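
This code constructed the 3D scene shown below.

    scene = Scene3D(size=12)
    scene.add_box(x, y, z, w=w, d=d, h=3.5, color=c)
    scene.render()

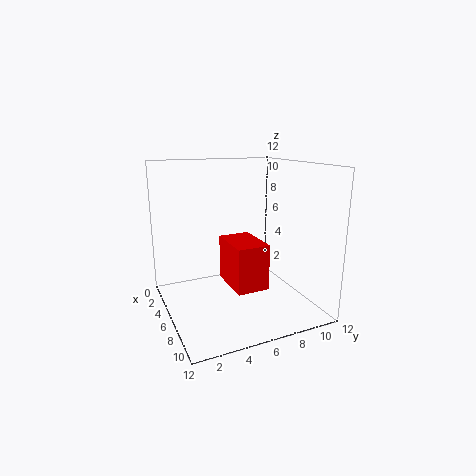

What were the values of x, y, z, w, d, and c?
x = 6.25; y = 4.25; z = 3; w = 3.75; d = 2.5; c = 'red'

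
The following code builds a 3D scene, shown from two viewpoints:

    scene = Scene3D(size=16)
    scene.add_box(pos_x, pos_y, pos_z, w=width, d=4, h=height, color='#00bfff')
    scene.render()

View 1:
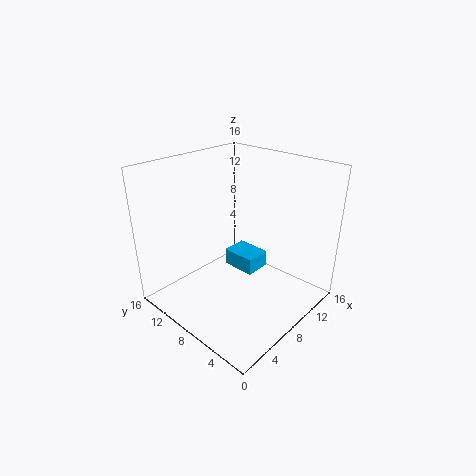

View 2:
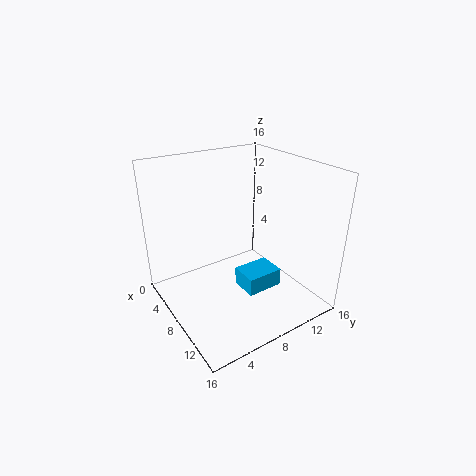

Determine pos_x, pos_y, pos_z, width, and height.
pos_x = 9
pos_y = 7
pos_z = 3
width = 3
height = 2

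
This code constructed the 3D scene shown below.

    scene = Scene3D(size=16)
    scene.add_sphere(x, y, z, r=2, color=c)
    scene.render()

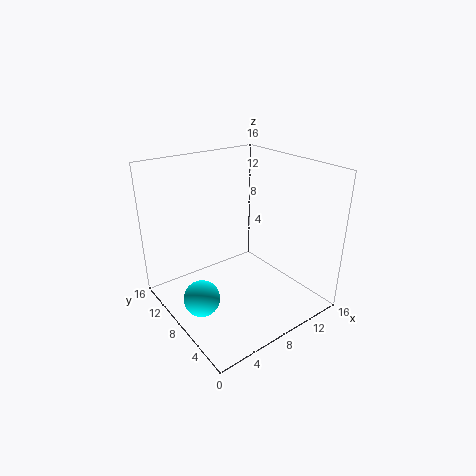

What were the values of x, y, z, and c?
x = 3
y = 8
z = 2
c = 'cyan'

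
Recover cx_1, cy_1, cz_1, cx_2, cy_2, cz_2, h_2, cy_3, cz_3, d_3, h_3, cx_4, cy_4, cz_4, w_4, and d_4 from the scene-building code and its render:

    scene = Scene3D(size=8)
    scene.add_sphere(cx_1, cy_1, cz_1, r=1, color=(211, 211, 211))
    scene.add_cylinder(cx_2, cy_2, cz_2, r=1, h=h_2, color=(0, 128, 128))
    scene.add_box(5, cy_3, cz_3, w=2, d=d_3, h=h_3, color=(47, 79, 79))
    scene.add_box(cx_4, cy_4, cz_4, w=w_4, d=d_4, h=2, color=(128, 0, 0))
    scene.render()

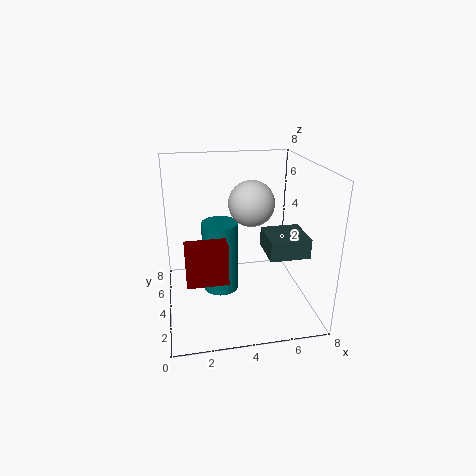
cx_1 = 4
cy_1 = 1
cz_1 = 7
cx_2 = 3
cy_2 = 4
cz_2 = 1
h_2 = 4
cy_3 = 1
cz_3 = 4
d_3 = 2
h_3 = 1
cx_4 = 1
cy_4 = 1
cz_4 = 3
w_4 = 2
d_4 = 1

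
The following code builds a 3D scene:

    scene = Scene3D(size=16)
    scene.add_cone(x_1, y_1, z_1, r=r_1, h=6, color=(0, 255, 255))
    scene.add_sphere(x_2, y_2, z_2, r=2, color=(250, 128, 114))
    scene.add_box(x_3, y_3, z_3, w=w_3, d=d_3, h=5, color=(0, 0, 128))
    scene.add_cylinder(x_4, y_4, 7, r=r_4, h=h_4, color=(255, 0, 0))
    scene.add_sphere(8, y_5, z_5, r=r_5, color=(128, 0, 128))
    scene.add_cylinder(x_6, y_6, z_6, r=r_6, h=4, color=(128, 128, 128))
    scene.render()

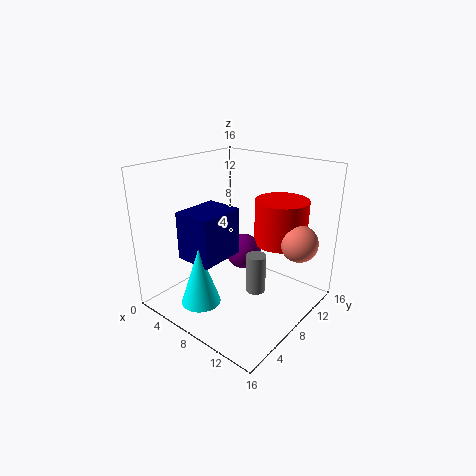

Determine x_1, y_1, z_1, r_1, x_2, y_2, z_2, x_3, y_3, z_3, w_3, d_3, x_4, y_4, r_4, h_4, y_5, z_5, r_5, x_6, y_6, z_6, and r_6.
x_1 = 8, y_1 = 2, z_1 = 3, r_1 = 2, x_2 = 14, y_2 = 11, z_2 = 8, x_3 = 5, y_3 = 2, z_3 = 7, w_3 = 4, d_3 = 5, x_4 = 11, y_4 = 12, r_4 = 3, h_4 = 5, y_5 = 9, z_5 = 6, r_5 = 2, x_6 = 12, y_6 = 6, z_6 = 4, r_6 = 1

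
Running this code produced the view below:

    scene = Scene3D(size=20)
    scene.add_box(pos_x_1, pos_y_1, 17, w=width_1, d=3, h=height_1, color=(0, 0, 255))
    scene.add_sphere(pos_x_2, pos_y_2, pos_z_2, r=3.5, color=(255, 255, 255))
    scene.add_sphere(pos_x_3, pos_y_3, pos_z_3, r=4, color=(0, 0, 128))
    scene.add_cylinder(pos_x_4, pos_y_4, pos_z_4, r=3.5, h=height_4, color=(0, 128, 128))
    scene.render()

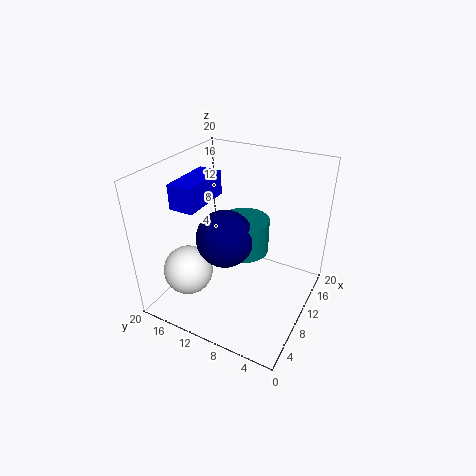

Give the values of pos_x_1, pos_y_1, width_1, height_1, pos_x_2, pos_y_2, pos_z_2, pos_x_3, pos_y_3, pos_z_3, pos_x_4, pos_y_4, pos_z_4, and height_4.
pos_x_1 = 2; pos_y_1 = 11.5; width_1 = 6.5; height_1 = 3; pos_x_2 = 6; pos_y_2 = 16; pos_z_2 = 5; pos_x_3 = 9; pos_y_3 = 11.5; pos_z_3 = 10; pos_x_4 = 12; pos_y_4 = 10; pos_z_4 = 7; height_4 = 5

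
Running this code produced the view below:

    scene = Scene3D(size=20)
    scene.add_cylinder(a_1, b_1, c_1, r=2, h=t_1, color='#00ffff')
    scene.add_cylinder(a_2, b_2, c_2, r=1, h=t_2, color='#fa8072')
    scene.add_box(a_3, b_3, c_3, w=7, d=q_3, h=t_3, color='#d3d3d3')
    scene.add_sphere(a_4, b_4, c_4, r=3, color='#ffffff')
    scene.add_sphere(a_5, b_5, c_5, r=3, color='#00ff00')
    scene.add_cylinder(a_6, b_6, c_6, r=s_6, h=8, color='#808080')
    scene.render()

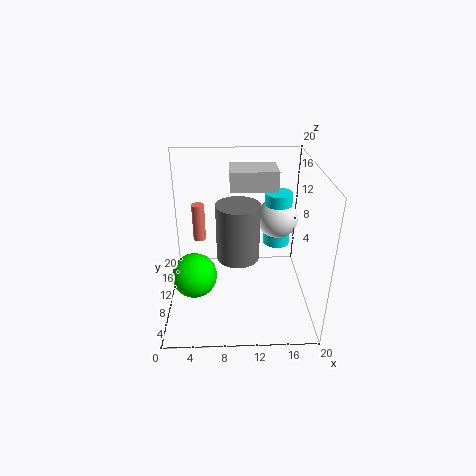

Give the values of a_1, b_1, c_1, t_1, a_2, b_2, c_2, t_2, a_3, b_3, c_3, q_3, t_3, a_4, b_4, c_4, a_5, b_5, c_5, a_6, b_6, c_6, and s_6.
a_1 = 16; b_1 = 14; c_1 = 7; t_1 = 8; a_2 = 4; b_2 = 17; c_2 = 6; t_2 = 6; a_3 = 9; b_3 = 14; c_3 = 15; q_3 = 5; t_3 = 3; a_4 = 16; b_4 = 14; c_4 = 11; a_5 = 4; b_5 = 7; c_5 = 6; a_6 = 10; b_6 = 10; c_6 = 7; s_6 = 3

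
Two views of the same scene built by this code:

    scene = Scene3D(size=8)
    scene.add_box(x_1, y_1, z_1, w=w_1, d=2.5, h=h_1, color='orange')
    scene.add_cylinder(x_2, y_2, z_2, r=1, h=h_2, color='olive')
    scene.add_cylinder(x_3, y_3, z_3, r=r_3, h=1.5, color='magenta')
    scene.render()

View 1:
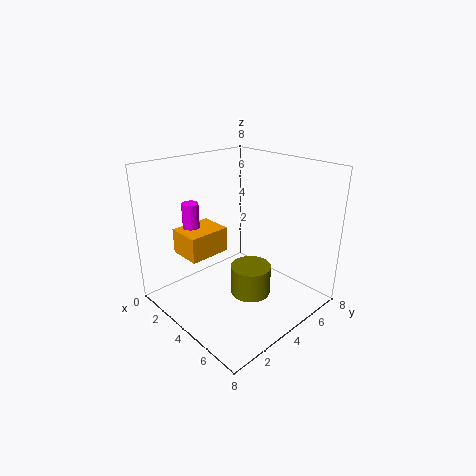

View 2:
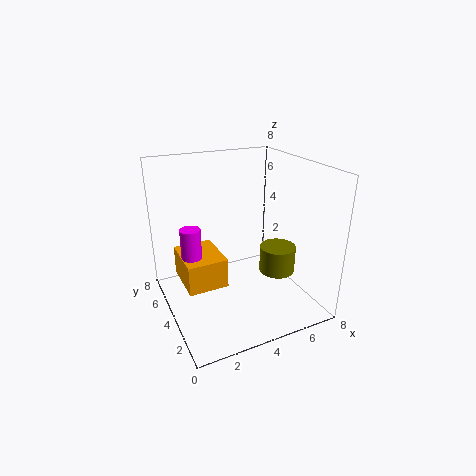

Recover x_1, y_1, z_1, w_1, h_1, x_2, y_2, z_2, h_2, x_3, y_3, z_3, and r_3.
x_1 = 0.5; y_1 = 2; z_1 = 2.5; w_1 = 2; h_1 = 1.5; x_2 = 6; y_2 = 3; z_2 = 2; h_2 = 1.5; x_3 = 1; y_3 = 3; z_3 = 4; r_3 = 0.5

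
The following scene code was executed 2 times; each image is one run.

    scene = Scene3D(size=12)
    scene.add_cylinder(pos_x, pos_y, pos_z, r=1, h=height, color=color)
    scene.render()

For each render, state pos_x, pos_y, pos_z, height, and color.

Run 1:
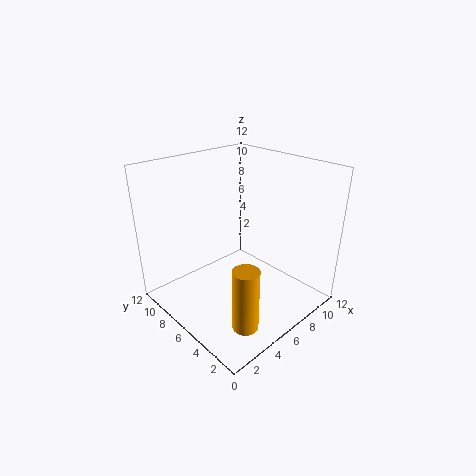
pos_x = 3; pos_y = 2; pos_z = 1; height = 5; color = 'orange'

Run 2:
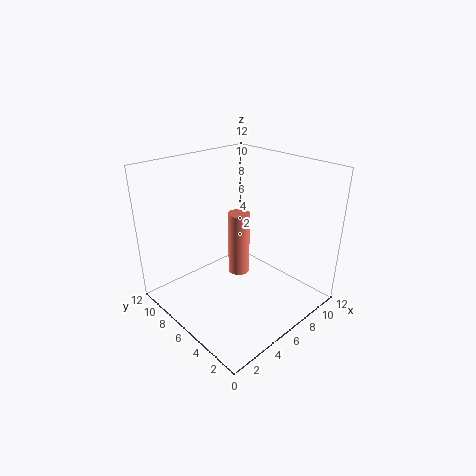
pos_x = 8; pos_y = 8; pos_z = 1; height = 6; color = 'salmon'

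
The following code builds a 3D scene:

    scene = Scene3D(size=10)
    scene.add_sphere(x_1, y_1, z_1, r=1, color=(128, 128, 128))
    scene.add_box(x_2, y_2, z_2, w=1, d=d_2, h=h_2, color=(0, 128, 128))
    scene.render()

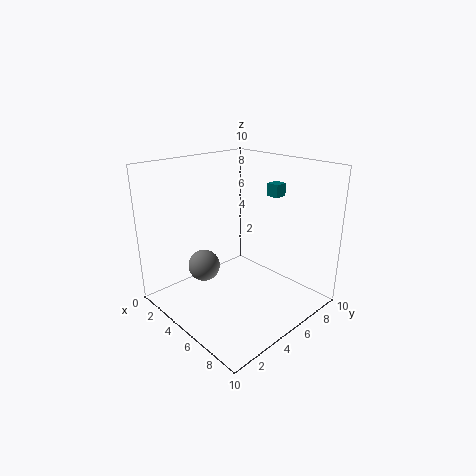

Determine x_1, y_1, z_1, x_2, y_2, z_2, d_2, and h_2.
x_1 = 5
y_1 = 2
z_1 = 4
x_2 = 4
y_2 = 9
z_2 = 7
d_2 = 1
h_2 = 1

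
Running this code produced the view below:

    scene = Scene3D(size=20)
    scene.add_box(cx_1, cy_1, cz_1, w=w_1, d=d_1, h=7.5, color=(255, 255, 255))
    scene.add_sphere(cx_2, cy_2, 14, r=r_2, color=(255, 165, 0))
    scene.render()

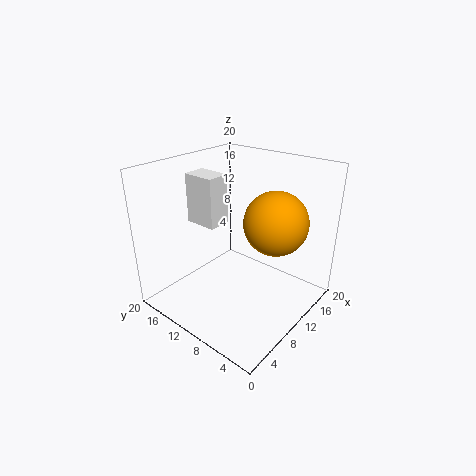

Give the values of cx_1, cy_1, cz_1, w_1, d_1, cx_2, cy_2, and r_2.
cx_1 = 9.5
cy_1 = 14.5
cz_1 = 10
w_1 = 3.5
d_1 = 5
cx_2 = 10
cy_2 = 4
r_2 = 4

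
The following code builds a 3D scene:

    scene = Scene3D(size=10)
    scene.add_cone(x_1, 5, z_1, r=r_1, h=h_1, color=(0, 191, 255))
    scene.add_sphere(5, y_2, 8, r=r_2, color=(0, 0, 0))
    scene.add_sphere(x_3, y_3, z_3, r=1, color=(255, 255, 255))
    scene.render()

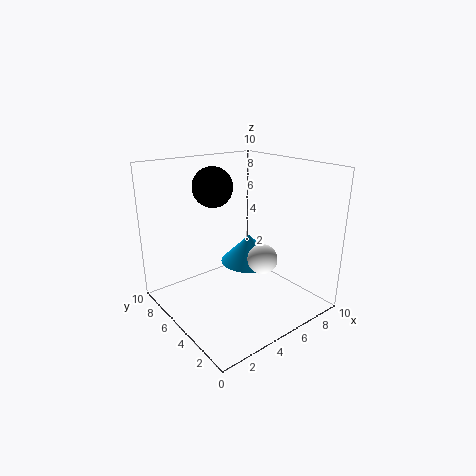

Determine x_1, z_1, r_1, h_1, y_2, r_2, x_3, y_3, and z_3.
x_1 = 6
z_1 = 3
r_1 = 2
h_1 = 2
y_2 = 8
r_2 = 1.5
x_3 = 5.5
y_3 = 3
z_3 = 4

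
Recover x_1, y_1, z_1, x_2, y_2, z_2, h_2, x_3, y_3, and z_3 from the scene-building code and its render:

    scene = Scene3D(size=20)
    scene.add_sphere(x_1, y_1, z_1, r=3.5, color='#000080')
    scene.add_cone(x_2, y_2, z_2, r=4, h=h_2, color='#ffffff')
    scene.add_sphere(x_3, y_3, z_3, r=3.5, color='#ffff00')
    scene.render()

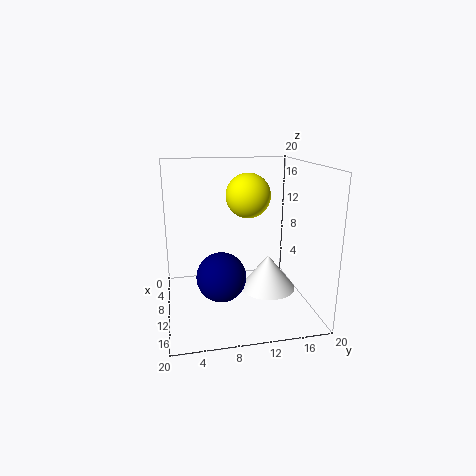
x_1 = 10.5, y_1 = 7.5, z_1 = 4.5, x_2 = 10, y_2 = 14.5, z_2 = 2, h_2 = 5, x_3 = 3.5, y_3 = 13, z_3 = 14.5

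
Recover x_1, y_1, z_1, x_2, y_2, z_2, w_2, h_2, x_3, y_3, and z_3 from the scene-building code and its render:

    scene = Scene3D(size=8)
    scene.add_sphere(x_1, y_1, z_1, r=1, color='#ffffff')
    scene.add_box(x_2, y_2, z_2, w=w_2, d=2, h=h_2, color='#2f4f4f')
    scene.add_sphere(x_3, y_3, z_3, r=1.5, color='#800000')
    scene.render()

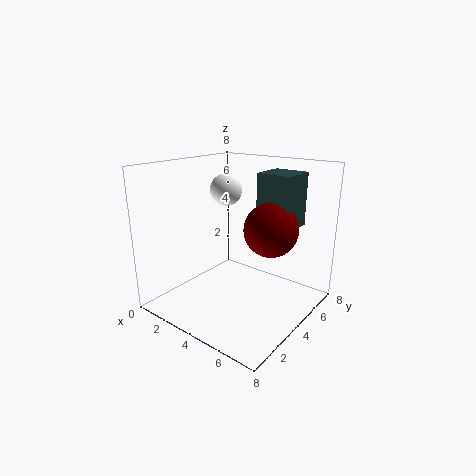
x_1 = 1.5, y_1 = 6, z_1 = 6, x_2 = 4.5, y_2 = 5, z_2 = 4.5, w_2 = 2, h_2 = 3, x_3 = 5.5, y_3 = 5, z_3 = 4.5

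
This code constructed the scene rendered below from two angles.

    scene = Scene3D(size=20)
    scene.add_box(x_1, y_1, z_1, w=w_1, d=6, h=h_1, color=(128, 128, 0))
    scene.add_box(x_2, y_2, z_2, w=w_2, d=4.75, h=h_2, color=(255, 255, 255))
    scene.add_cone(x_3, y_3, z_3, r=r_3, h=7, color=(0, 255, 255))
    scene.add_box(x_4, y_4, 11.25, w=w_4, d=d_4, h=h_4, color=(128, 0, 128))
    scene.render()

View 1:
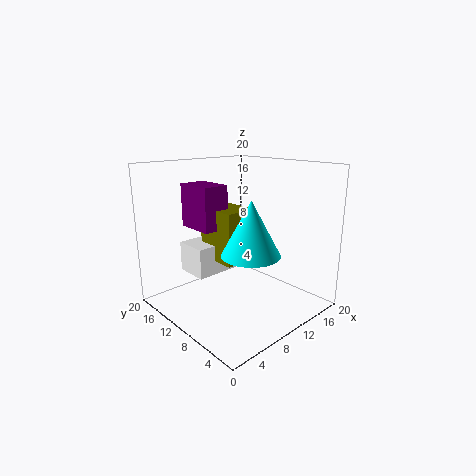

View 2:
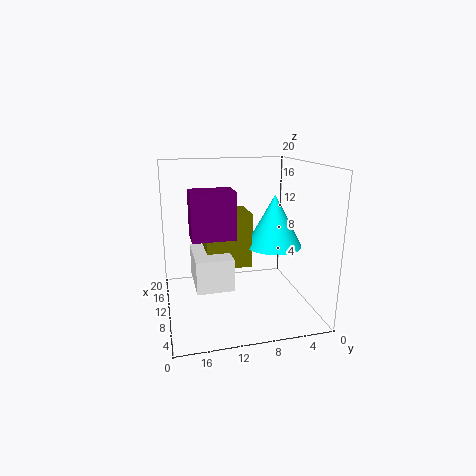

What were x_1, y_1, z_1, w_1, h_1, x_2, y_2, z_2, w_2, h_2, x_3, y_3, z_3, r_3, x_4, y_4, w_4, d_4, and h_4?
x_1 = 7.25
y_1 = 8.75
z_1 = 6.75
w_1 = 4.75
h_1 = 7.25
x_2 = 4.75
y_2 = 11.75
z_2 = 4.75
w_2 = 7
h_2 = 4.25
x_3 = 8
y_3 = 5.5
z_3 = 9.25
r_3 = 3.75
x_4 = 5.5
y_4 = 11.25
w_4 = 3.75
d_4 = 5.5
h_4 = 6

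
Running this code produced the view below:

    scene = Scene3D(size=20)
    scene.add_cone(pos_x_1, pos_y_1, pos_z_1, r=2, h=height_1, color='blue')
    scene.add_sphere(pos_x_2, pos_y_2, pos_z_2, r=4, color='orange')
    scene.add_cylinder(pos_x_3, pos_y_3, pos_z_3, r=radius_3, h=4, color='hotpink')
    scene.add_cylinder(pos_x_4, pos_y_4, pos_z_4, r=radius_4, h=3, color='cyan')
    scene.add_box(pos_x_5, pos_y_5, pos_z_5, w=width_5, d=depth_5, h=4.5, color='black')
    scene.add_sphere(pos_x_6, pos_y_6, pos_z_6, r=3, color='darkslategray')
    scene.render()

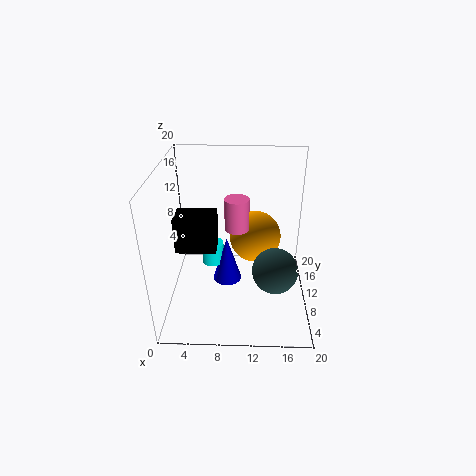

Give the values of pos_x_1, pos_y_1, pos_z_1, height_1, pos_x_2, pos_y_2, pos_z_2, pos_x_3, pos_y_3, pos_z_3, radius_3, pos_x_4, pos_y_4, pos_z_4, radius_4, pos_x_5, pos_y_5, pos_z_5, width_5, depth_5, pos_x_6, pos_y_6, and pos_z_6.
pos_x_1 = 8.5
pos_y_1 = 9
pos_z_1 = 4
height_1 = 6.5
pos_x_2 = 12.5
pos_y_2 = 15.5
pos_z_2 = 7
pos_x_3 = 10
pos_y_3 = 6.5
pos_z_3 = 13.5
radius_3 = 1.5
pos_x_4 = 6.5
pos_y_4 = 9.5
pos_z_4 = 6.5
radius_4 = 1.5
pos_x_5 = 2.5
pos_y_5 = 4.5
pos_z_5 = 11
width_5 = 5
depth_5 = 3.5
pos_x_6 = 15
pos_y_6 = 6
pos_z_6 = 7.5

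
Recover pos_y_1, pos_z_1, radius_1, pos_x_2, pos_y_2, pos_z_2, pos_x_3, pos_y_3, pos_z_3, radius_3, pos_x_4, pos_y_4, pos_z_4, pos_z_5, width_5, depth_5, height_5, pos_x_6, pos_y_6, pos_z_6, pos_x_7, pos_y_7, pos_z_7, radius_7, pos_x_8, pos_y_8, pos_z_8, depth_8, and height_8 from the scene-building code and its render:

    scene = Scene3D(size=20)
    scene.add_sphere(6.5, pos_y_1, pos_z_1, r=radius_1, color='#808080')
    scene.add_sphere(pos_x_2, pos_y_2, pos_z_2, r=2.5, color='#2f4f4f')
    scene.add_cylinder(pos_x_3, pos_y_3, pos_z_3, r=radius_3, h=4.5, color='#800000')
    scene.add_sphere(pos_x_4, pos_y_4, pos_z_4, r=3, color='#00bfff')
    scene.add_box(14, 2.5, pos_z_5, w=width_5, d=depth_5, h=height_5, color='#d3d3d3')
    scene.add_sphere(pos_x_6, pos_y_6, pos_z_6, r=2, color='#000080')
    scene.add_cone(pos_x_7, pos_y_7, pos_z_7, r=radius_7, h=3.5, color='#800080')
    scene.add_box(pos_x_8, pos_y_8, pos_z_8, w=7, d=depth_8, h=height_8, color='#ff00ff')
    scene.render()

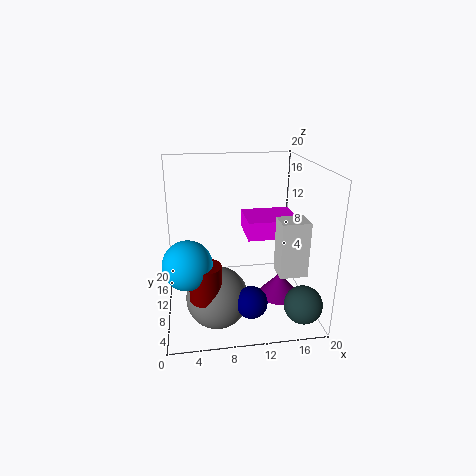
pos_y_1 = 5; pos_z_1 = 4; radius_1 = 4; pos_x_2 = 17.5; pos_y_2 = 3; pos_z_2 = 3; pos_x_3 = 5; pos_y_3 = 3.5; pos_z_3 = 5; radius_3 = 2; pos_x_4 = 3; pos_y_4 = 4; pos_z_4 = 9.5; pos_z_5 = 7.5; width_5 = 3.5; depth_5 = 3; height_5 = 7; pos_x_6 = 10.5; pos_y_6 = 2.5; pos_z_6 = 4.5; pos_x_7 = 16; pos_y_7 = 9; pos_z_7 = 1; radius_7 = 3; pos_x_8 = 11; pos_y_8 = 7.5; pos_z_8 = 10.5; depth_8 = 6; height_8 = 2.5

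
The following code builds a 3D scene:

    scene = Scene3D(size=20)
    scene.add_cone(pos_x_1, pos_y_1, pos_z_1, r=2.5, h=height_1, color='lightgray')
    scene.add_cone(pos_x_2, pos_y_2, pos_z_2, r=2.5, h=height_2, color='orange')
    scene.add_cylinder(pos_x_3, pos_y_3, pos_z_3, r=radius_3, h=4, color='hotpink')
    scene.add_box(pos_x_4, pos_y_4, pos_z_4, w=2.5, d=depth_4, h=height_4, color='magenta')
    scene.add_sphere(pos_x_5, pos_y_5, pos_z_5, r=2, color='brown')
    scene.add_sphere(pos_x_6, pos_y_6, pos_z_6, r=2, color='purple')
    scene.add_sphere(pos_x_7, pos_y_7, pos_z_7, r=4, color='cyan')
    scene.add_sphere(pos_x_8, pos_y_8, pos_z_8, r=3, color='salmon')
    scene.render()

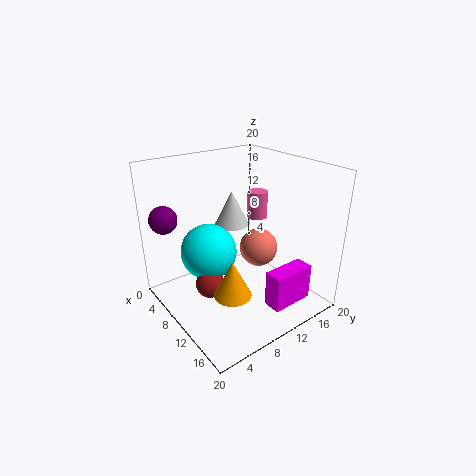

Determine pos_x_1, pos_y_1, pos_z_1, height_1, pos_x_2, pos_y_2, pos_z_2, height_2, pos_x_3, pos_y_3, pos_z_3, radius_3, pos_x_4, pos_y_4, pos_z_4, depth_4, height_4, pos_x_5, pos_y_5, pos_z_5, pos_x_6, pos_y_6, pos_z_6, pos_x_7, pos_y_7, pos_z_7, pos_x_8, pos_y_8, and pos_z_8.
pos_x_1 = 6.5
pos_y_1 = 11.5
pos_z_1 = 10.5
height_1 = 5
pos_x_2 = 13.5
pos_y_2 = 6.5
pos_z_2 = 4
height_2 = 5
pos_x_3 = 7.5
pos_y_3 = 15.5
pos_z_3 = 11
radius_3 = 1.5
pos_x_4 = 15.5
pos_y_4 = 10.5
pos_z_4 = 2
depth_4 = 6
height_4 = 5
pos_x_5 = 9.5
pos_y_5 = 5.5
pos_z_5 = 4
pos_x_6 = 2.5
pos_y_6 = 2.5
pos_z_6 = 12
pos_x_7 = 7
pos_y_7 = 7
pos_z_7 = 7.5
pos_x_8 = 7.5
pos_y_8 = 16
pos_z_8 = 5.5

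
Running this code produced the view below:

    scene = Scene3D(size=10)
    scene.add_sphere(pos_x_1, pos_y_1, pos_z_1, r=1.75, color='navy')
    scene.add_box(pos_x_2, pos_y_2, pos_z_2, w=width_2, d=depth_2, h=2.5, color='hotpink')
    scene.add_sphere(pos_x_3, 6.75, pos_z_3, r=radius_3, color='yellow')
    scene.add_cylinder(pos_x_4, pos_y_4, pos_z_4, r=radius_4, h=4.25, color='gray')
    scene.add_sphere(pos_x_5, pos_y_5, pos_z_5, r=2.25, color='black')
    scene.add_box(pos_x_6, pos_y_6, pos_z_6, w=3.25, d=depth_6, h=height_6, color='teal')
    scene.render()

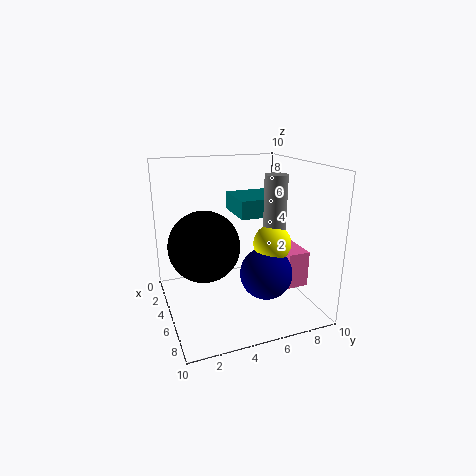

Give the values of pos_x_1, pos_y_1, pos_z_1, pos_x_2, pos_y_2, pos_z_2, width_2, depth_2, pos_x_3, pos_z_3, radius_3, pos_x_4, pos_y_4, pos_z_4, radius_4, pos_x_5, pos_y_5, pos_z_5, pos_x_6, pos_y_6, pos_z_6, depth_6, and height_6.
pos_x_1 = 7
pos_y_1 = 6.25
pos_z_1 = 3
pos_x_2 = 4.75
pos_y_2 = 7.75
pos_z_2 = 1.75
width_2 = 2.75
depth_2 = 1.5
pos_x_3 = 6.75
pos_z_3 = 5
radius_3 = 1.25
pos_x_4 = 6.5
pos_y_4 = 7
pos_z_4 = 5.25
radius_4 = 0.75
pos_x_5 = 6.25
pos_y_5 = 2.25
pos_z_5 = 5.25
pos_x_6 = 2.5
pos_y_6 = 5
pos_z_6 = 6.5
depth_6 = 3.25
height_6 = 1.25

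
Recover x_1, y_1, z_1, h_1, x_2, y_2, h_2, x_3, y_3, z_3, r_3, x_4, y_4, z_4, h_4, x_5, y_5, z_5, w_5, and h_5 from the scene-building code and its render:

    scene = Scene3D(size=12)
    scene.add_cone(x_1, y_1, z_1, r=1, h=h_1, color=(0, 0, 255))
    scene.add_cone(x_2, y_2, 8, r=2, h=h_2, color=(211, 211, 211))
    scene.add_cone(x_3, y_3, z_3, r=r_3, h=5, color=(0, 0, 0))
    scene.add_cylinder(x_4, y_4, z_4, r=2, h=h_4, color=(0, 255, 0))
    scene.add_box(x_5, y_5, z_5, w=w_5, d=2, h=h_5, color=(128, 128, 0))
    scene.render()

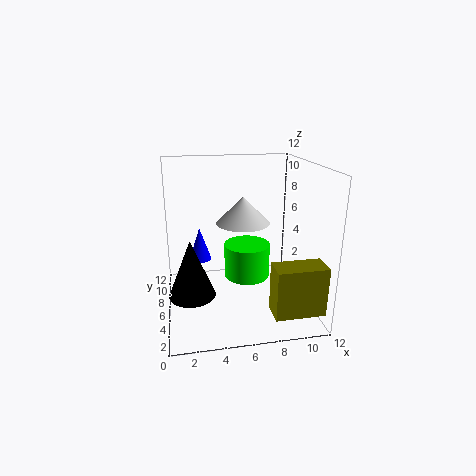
x_1 = 3
y_1 = 9
z_1 = 3
h_1 = 3
x_2 = 6
y_2 = 4
h_2 = 2
x_3 = 2
y_3 = 6
z_3 = 1
r_3 = 2
x_4 = 7
y_4 = 7
z_4 = 2
h_4 = 3
x_5 = 8
y_5 = 1
z_5 = 1
w_5 = 4
h_5 = 4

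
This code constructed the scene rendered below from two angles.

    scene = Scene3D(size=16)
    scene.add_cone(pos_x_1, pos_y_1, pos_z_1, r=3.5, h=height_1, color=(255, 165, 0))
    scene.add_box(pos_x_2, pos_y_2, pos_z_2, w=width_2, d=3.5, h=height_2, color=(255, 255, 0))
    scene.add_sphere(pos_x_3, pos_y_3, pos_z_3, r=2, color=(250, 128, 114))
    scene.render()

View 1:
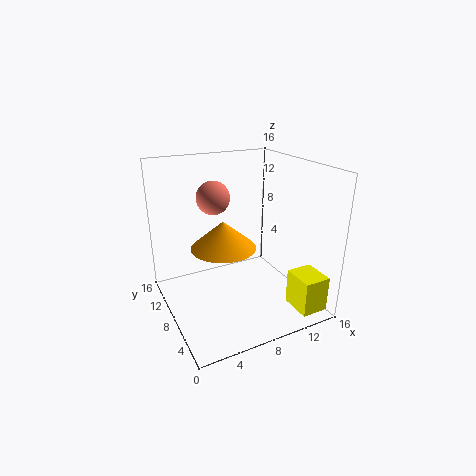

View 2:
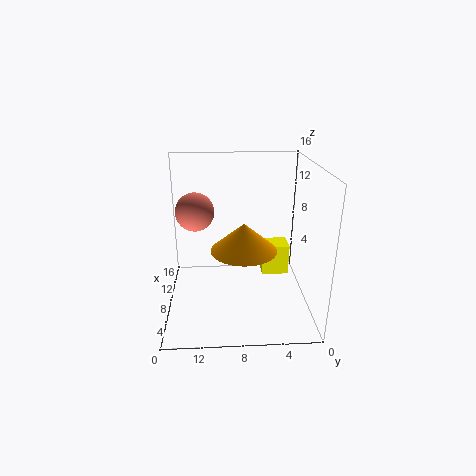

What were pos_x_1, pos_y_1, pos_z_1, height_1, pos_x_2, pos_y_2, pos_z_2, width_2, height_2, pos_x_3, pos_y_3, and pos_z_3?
pos_x_1 = 6; pos_y_1 = 7.5; pos_z_1 = 7.5; height_1 = 3; pos_x_2 = 12.5; pos_y_2 = 1; pos_z_2 = 0.5; width_2 = 3; height_2 = 4; pos_x_3 = 7; pos_y_3 = 12.5; pos_z_3 = 11.5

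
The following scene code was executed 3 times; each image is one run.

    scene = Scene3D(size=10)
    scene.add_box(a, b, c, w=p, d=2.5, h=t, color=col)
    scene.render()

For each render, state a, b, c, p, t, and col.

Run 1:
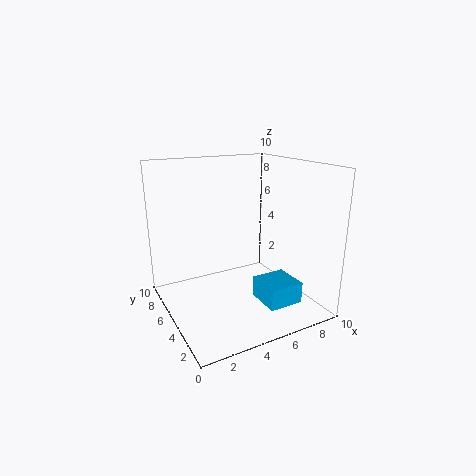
a = 6
b = 2
c = 0.5
p = 2.5
t = 1.5
col = 'deepskyblue'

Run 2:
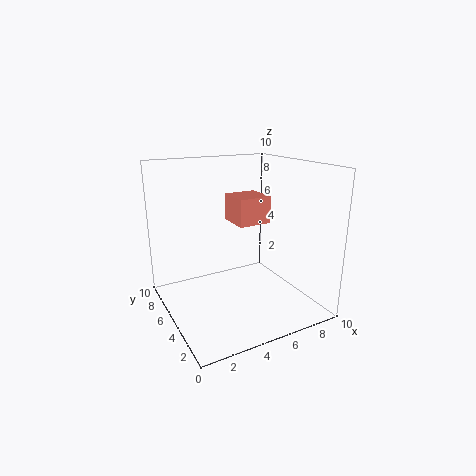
a = 5.5
b = 5.5
c = 5.5
p = 2.5
t = 2
col = 'salmon'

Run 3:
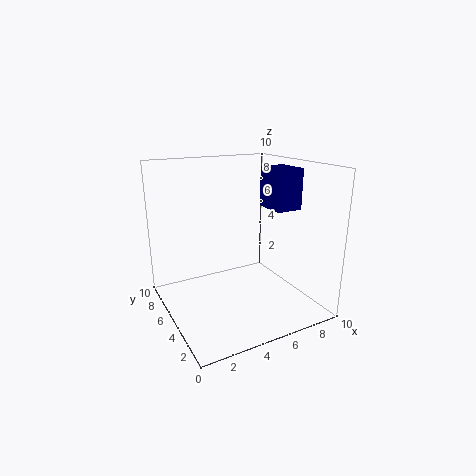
a = 8
b = 4.5
c = 6.5
p = 2
t = 3
col = 'navy'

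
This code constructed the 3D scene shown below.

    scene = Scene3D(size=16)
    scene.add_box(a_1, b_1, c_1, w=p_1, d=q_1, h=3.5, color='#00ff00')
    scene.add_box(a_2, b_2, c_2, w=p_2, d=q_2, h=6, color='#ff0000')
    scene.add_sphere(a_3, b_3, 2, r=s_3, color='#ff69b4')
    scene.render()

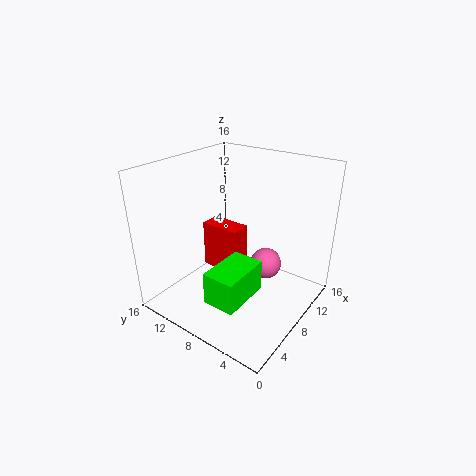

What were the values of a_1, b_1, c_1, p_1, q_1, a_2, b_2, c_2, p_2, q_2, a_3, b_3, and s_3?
a_1 = 2, b_1 = 4.5, c_1 = 3, p_1 = 5.5, q_1 = 3.5, a_2 = 9.5, b_2 = 9.5, c_2 = 1.5, p_2 = 2.5, q_2 = 5, a_3 = 13.5, b_3 = 7.5, s_3 = 2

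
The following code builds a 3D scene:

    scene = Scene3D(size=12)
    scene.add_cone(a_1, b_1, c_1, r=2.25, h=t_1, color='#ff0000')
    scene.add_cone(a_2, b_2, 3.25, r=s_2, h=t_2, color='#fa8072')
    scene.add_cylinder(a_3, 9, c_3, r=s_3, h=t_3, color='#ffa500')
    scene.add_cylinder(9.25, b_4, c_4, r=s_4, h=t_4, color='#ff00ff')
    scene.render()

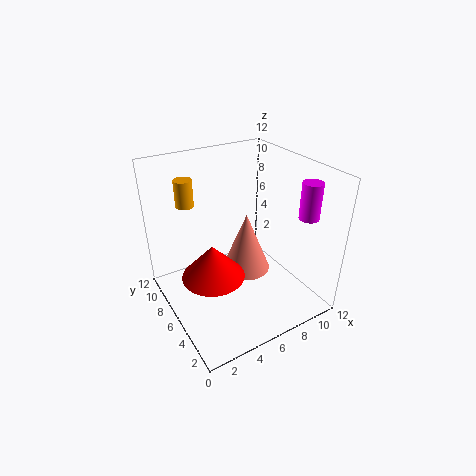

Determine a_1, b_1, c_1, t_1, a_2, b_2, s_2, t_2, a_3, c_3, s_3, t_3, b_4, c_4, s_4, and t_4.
a_1 = 2.25
b_1 = 3.25
c_1 = 5.5
t_1 = 2.5
a_2 = 6.5
b_2 = 5.5
s_2 = 2
t_2 = 5
a_3 = 2.75
c_3 = 8.5
s_3 = 0.75
t_3 = 2.25
b_4 = 1.5
c_4 = 9
s_4 = 0.75
t_4 = 2.75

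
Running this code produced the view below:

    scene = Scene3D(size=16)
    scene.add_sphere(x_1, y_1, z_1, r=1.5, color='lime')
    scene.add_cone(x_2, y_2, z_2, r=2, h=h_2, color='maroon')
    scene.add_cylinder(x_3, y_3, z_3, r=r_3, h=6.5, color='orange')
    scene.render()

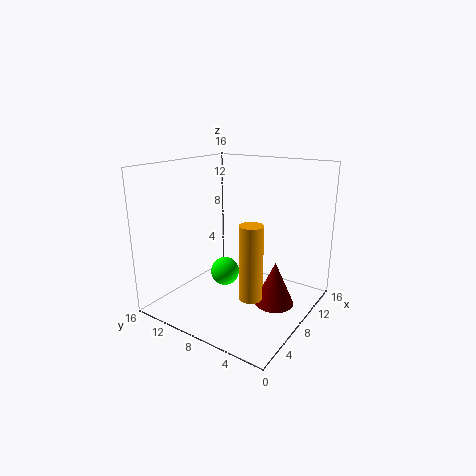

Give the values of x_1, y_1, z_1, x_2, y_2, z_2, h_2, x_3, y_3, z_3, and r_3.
x_1 = 5.5; y_1 = 8; z_1 = 5; x_2 = 6.5; y_2 = 2.5; z_2 = 2.5; h_2 = 4.5; x_3 = 1; y_3 = 2; z_3 = 6; r_3 = 1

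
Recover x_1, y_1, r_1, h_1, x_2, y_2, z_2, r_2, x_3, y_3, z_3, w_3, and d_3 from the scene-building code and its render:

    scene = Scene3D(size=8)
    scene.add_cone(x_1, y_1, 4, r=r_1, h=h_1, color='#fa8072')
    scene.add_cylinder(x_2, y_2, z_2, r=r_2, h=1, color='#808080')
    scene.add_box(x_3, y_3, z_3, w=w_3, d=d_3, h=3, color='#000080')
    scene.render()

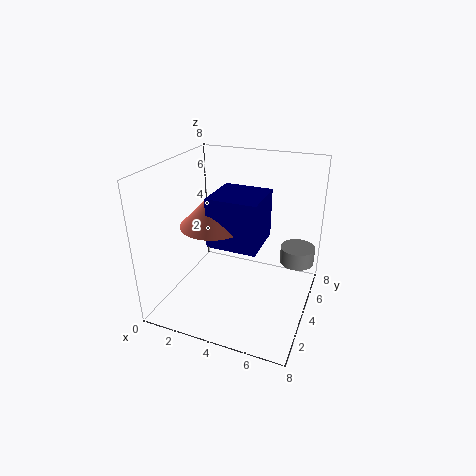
x_1 = 2
y_1 = 5
r_1 = 2
h_1 = 2
x_2 = 7
y_2 = 6
z_2 = 2
r_2 = 1
x_3 = 2
y_3 = 4
z_3 = 3
w_3 = 3
d_3 = 3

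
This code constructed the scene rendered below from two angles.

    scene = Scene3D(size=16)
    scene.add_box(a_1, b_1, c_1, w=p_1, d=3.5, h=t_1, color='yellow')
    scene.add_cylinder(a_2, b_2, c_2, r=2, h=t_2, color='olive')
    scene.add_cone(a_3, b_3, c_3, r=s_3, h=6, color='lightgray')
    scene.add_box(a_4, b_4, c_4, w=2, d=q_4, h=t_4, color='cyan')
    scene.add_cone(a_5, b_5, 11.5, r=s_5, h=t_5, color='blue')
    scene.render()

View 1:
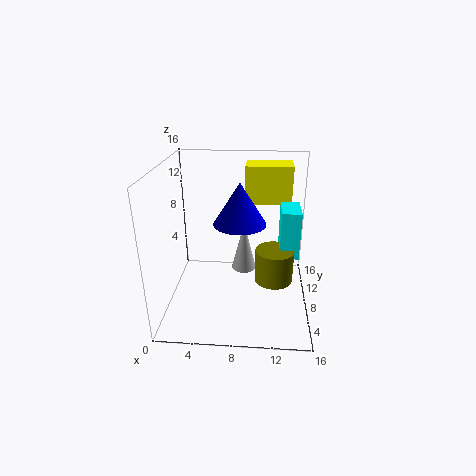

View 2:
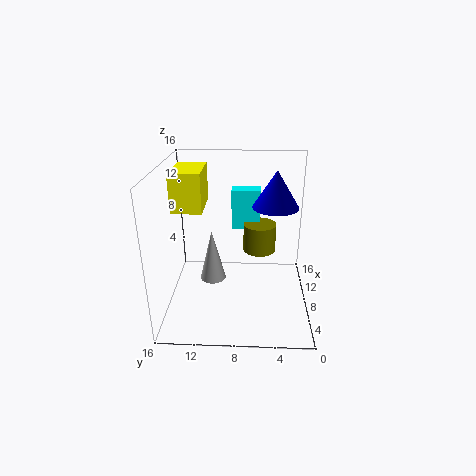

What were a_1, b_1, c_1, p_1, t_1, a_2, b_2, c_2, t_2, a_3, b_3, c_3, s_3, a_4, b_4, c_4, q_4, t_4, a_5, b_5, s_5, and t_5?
a_1 = 8.5, b_1 = 12, c_1 = 10.5, p_1 = 5.5, t_1 = 4.5, a_2 = 12, b_2 = 5.5, c_2 = 4.5, t_2 = 3.5, a_3 = 8.5, b_3 = 11, c_3 = 2.5, s_3 = 1.5, a_4 = 12.5, b_4 = 5.5, c_4 = 7, q_4 = 3.5, t_4 = 5, a_5 = 8.5, b_5 = 4, s_5 = 2.5, t_5 = 4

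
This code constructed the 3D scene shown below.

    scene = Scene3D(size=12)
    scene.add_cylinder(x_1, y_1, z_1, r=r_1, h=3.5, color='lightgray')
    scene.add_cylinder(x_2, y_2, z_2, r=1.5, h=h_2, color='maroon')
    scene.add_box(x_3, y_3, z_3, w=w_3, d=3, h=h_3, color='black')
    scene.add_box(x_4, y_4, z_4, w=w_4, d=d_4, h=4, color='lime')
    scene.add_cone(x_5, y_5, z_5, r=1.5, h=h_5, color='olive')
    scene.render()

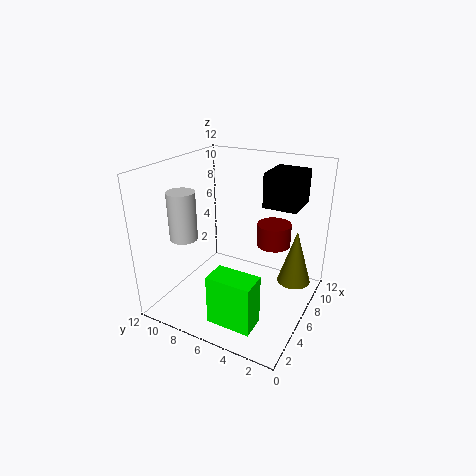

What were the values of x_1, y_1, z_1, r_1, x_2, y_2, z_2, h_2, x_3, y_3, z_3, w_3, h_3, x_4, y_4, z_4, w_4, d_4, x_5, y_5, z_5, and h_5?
x_1 = 1.5, y_1 = 8, z_1 = 7.5, r_1 = 1, x_2 = 9, y_2 = 4, z_2 = 4.5, h_2 = 2, x_3 = 8.5, y_3 = 2, z_3 = 8, w_3 = 3.5, h_3 = 3, x_4 = 1, y_4 = 2.5, z_4 = 1, w_4 = 2, d_4 = 3.5, x_5 = 9.5, y_5 = 2, z_5 = 1, h_5 = 5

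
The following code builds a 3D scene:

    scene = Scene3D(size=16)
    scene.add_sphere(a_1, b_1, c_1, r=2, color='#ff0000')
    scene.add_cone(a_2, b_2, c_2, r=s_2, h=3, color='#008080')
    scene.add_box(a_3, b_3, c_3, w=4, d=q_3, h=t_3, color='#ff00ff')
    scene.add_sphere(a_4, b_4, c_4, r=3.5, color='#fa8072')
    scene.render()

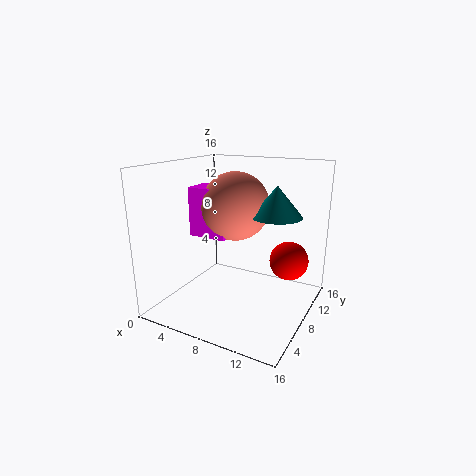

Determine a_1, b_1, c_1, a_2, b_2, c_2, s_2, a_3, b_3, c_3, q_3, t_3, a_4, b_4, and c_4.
a_1 = 14
b_1 = 8
c_1 = 6.5
a_2 = 13
b_2 = 6.5
c_2 = 11.5
s_2 = 2.5
a_3 = 4.5
b_3 = 4
c_3 = 9
q_3 = 3
t_3 = 5
a_4 = 8.5
b_4 = 6.5
c_4 = 12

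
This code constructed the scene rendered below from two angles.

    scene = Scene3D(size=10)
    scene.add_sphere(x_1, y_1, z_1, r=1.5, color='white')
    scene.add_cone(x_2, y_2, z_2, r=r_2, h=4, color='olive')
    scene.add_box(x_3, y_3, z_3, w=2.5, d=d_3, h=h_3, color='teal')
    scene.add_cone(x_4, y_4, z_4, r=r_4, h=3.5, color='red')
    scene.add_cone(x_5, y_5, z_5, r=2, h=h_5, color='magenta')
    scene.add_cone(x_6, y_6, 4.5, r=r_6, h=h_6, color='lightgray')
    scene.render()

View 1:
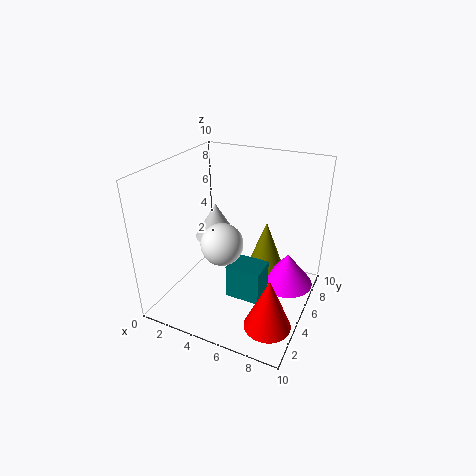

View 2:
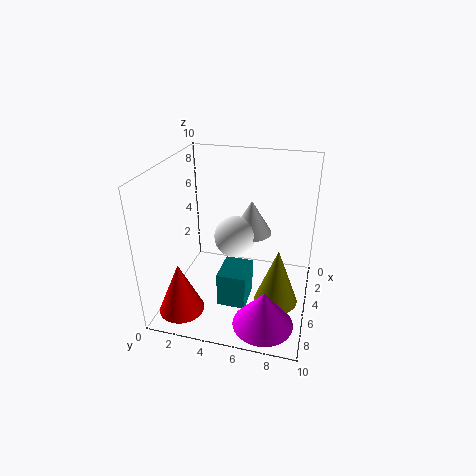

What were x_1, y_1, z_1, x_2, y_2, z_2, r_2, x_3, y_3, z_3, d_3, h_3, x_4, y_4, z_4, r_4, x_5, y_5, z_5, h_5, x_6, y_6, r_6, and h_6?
x_1 = 4; y_1 = 4.5; z_1 = 4.5; x_2 = 6; y_2 = 8; z_2 = 1; r_2 = 1.5; x_3 = 4.5; y_3 = 4; z_3 = 0.5; d_3 = 2; h_3 = 2.5; x_4 = 8.5; y_4 = 2; z_4 = 1; r_4 = 1.5; x_5 = 8; y_5 = 7.5; z_5 = 0.5; h_5 = 2.5; x_6 = 3; y_6 = 5.5; r_6 = 1.5; h_6 = 2.5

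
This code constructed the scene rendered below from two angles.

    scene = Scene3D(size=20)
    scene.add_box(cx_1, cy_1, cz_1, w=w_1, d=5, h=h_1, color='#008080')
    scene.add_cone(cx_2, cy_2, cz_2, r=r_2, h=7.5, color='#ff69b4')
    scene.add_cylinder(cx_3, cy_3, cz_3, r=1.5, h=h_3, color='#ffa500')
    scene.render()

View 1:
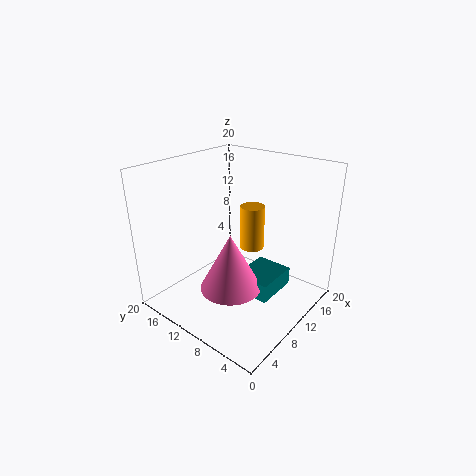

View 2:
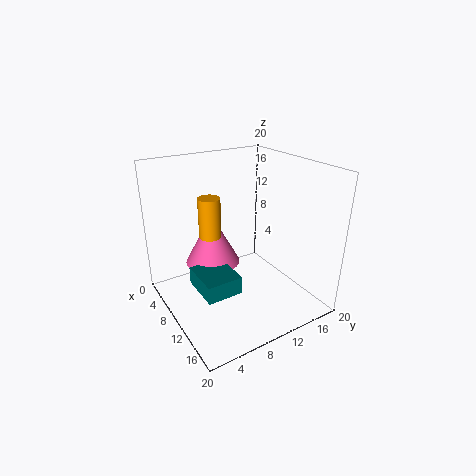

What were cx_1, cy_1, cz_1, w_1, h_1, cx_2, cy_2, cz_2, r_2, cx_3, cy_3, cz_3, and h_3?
cx_1 = 7.5; cy_1 = 3.5; cz_1 = 3.5; w_1 = 6; h_1 = 2.5; cx_2 = 6; cy_2 = 8; cz_2 = 5; r_2 = 4; cx_3 = 8.5; cy_3 = 6.5; cz_3 = 10.5; h_3 = 5.5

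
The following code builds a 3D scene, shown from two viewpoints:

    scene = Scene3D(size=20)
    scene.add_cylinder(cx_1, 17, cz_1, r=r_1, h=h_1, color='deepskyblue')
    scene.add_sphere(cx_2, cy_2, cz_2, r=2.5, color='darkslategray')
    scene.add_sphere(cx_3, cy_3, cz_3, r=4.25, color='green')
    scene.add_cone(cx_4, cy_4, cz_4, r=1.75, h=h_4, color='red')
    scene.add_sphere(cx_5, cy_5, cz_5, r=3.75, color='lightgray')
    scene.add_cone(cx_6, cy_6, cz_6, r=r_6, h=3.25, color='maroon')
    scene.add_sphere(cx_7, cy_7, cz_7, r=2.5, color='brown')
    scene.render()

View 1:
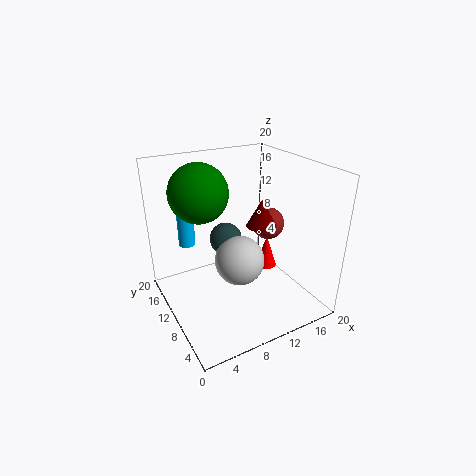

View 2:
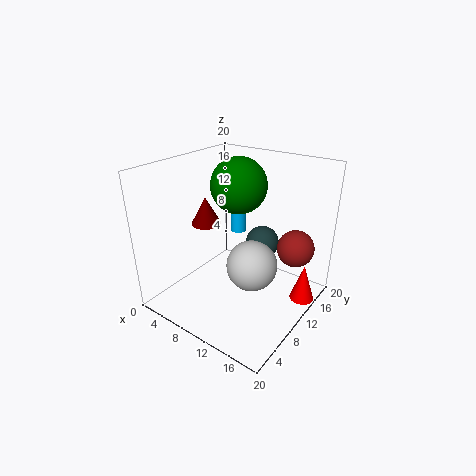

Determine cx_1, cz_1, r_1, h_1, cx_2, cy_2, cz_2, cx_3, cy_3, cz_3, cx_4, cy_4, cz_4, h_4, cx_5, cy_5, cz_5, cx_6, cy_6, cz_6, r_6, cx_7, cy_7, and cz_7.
cx_1 = 5
cz_1 = 7
r_1 = 1.25
h_1 = 5.25
cx_2 = 10.75
cy_2 = 15.25
cz_2 = 7.25
cx_3 = 6.5
cy_3 = 15
cz_3 = 15.5
cx_4 = 18.25
cy_4 = 14.75
cz_4 = 0.5
h_4 = 5.5
cx_5 = 11.25
cy_5 = 11.75
cz_5 = 5
cx_6 = 9.75
cy_6 = 4
cz_6 = 14.5
r_6 = 1.75
cx_7 = 17.25
cy_7 = 13.25
cz_7 = 9.25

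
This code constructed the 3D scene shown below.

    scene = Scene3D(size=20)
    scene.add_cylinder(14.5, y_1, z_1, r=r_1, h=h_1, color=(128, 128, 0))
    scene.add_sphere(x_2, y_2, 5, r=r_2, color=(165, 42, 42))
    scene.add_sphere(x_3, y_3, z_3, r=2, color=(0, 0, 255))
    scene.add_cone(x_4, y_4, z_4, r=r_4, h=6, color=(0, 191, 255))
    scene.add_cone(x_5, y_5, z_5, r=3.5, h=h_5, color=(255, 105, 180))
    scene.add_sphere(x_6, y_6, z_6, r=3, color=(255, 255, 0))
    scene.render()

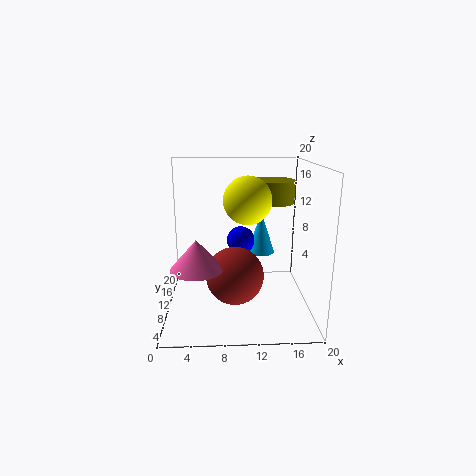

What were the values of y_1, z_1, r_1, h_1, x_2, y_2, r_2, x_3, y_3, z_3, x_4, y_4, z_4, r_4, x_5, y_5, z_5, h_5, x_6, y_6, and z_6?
y_1 = 10
z_1 = 15
r_1 = 3
h_1 = 3
x_2 = 9.5
y_2 = 8.5
r_2 = 4
x_3 = 10.5
y_3 = 12
z_3 = 9
x_4 = 13.5
y_4 = 12.5
z_4 = 7
r_4 = 2
x_5 = 4.5
y_5 = 6.5
z_5 = 7
h_5 = 4
x_6 = 11
y_6 = 6.5
z_6 = 16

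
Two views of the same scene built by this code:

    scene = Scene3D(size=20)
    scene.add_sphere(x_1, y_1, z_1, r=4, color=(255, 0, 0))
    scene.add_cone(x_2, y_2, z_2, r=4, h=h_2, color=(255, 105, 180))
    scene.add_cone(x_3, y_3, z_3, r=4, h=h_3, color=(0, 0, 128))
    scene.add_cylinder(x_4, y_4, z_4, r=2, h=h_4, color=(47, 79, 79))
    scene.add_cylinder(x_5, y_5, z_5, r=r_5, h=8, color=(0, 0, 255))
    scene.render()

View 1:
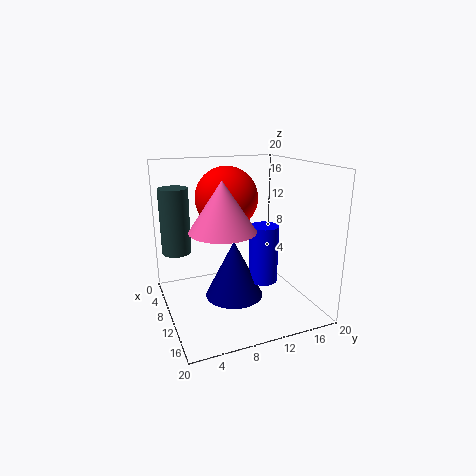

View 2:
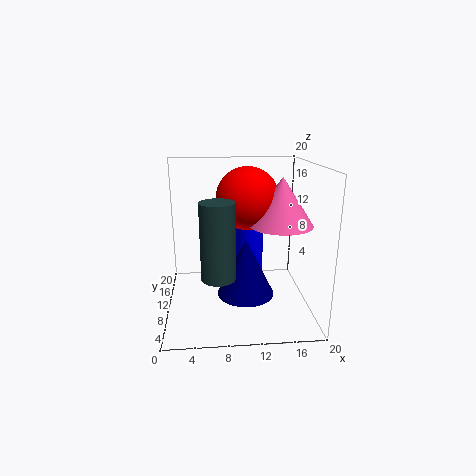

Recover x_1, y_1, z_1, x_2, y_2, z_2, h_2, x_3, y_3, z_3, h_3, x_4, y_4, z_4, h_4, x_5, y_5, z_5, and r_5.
x_1 = 11, y_1 = 8, z_1 = 16, x_2 = 15, y_2 = 6, z_2 = 13, h_2 = 6, x_3 = 11, y_3 = 9, z_3 = 2, h_3 = 8, x_4 = 7, y_4 = 2, z_4 = 8, h_4 = 9, x_5 = 12, y_5 = 13, z_5 = 4, r_5 = 2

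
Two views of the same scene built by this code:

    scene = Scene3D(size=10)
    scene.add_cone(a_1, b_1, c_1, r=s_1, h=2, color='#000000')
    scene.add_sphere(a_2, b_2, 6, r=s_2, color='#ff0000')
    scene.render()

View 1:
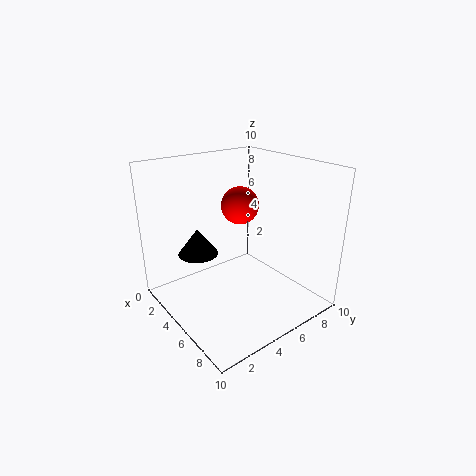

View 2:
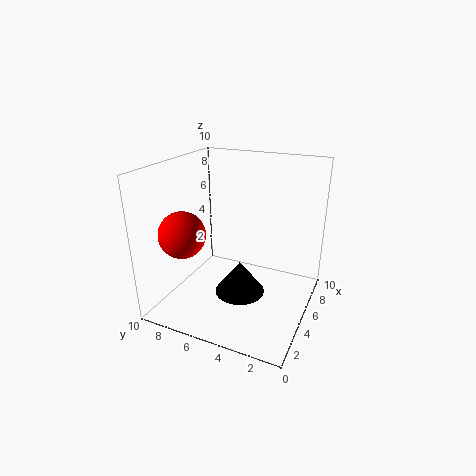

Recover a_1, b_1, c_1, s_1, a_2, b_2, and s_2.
a_1 = 2; b_1 = 3.5; c_1 = 3; s_1 = 1.5; a_2 = 2; b_2 = 7.5; s_2 = 1.5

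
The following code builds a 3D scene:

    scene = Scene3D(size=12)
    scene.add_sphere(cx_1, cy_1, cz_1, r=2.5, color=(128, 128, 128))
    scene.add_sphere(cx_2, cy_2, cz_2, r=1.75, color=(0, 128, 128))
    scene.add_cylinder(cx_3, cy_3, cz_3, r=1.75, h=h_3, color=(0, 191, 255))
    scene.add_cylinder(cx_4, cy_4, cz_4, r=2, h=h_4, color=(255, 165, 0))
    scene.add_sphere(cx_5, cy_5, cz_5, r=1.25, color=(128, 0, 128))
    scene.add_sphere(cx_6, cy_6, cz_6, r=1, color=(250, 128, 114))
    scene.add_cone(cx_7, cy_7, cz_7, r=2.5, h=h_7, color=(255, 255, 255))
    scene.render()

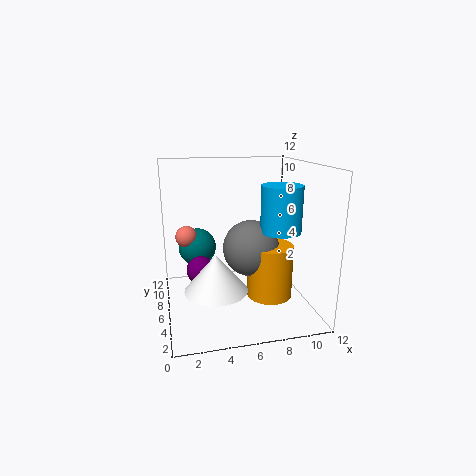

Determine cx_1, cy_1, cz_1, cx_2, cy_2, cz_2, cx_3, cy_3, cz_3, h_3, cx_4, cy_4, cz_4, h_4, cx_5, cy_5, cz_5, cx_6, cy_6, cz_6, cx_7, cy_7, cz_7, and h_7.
cx_1 = 7.5; cy_1 = 7.25; cz_1 = 4.5; cx_2 = 3; cy_2 = 10; cz_2 = 4; cx_3 = 9.75; cy_3 = 6; cz_3 = 6.25; h_3 = 4; cx_4 = 9; cy_4 = 6.25; cz_4 = 0.25; h_4 = 4.75; cx_5 = 3; cy_5 = 8; cz_5 = 2.5; cx_6 = 2; cy_6 = 9.5; cz_6 = 5.25; cx_7 = 3.75; cy_7 = 4; cz_7 = 2.5; h_7 = 3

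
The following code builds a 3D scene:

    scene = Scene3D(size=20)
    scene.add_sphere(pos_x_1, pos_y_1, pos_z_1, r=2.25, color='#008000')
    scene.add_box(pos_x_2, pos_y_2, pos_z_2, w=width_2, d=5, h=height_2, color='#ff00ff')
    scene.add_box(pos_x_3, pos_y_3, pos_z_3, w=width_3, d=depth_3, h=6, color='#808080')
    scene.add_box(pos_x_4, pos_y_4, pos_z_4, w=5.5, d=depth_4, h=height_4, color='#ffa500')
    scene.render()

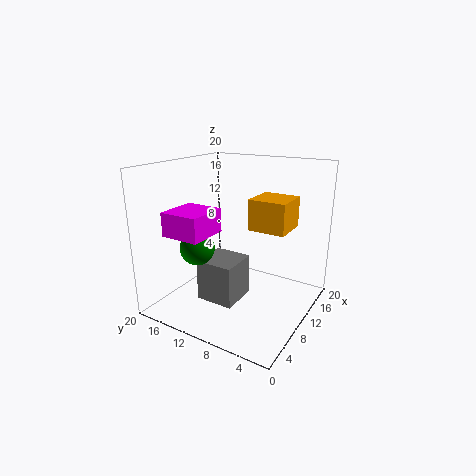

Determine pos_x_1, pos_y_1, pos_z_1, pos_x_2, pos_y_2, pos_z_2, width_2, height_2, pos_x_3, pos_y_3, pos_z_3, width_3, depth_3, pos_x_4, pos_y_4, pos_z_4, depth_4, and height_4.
pos_x_1 = 4.75
pos_y_1 = 13
pos_z_1 = 9.75
pos_x_2 = 0.75
pos_y_2 = 10
pos_z_2 = 12.25
width_2 = 5.25
height_2 = 3
pos_x_3 = 6.5
pos_y_3 = 9.25
pos_z_3 = 0.75
width_3 = 5.5
depth_3 = 5.5
pos_x_4 = 12.25
pos_y_4 = 4.25
pos_z_4 = 10.5
depth_4 = 5.5
height_4 = 4.5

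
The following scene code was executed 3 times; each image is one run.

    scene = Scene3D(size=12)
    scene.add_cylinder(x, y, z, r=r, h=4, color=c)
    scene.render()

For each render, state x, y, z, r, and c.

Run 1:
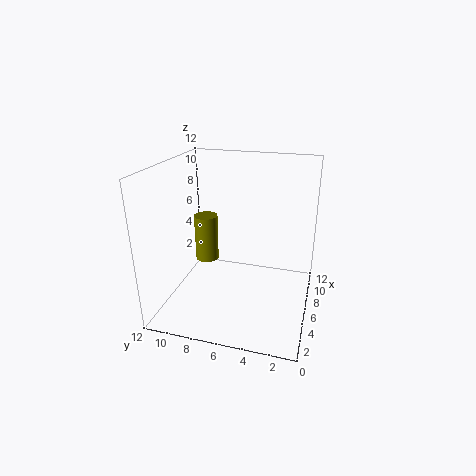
x = 6.5
y = 9
z = 3.5
r = 1
c = 'olive'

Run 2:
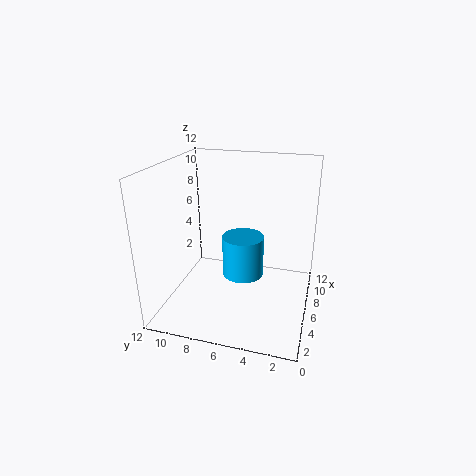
x = 9.5
y = 6.5
z = 0.5
r = 2
c = 'deepskyblue'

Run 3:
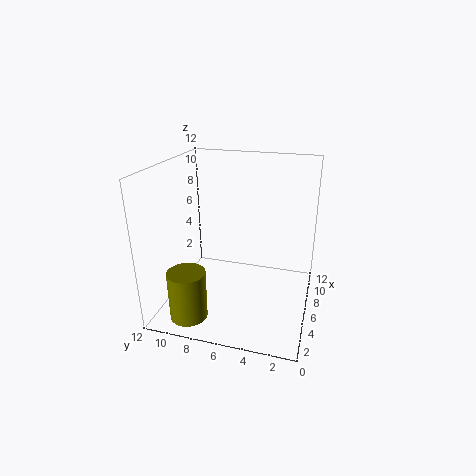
x = 2
y = 9
z = 0.5
r = 1.5
c = 'olive'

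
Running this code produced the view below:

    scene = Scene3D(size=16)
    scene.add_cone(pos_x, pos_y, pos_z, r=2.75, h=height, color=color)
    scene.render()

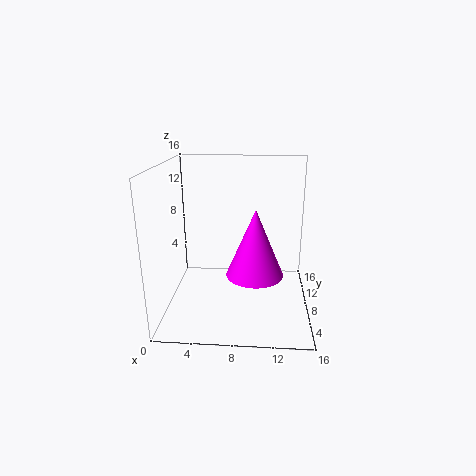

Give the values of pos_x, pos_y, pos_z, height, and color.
pos_x = 10
pos_y = 3
pos_z = 6.25
height = 6.5
color = 'magenta'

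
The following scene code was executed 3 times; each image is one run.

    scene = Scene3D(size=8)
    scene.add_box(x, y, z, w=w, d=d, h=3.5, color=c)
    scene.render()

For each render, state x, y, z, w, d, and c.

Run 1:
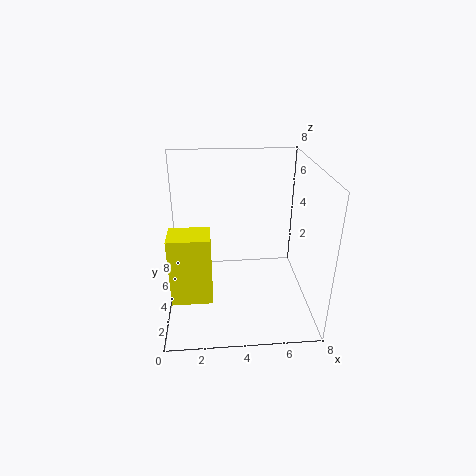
x = 0.5, y = 1, z = 2, w = 2, d = 1.5, c = 'yellow'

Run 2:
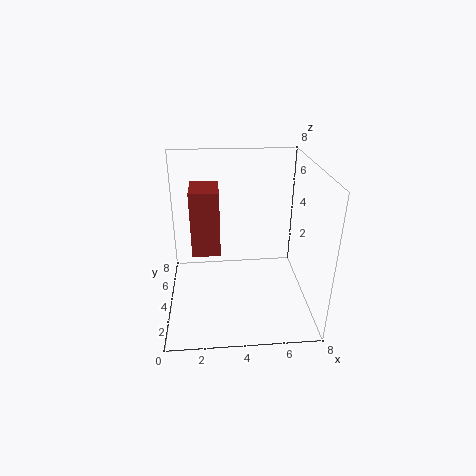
x = 1.5, y = 3, z = 3.5, w = 1.5, d = 2, c = 'brown'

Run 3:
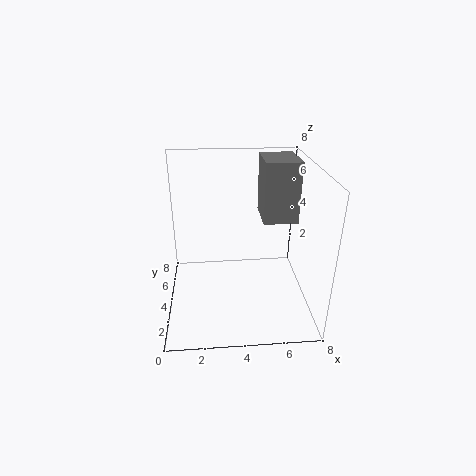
x = 5.5, y = 4.5, z = 4.5, w = 2, d = 2.5, c = 'gray'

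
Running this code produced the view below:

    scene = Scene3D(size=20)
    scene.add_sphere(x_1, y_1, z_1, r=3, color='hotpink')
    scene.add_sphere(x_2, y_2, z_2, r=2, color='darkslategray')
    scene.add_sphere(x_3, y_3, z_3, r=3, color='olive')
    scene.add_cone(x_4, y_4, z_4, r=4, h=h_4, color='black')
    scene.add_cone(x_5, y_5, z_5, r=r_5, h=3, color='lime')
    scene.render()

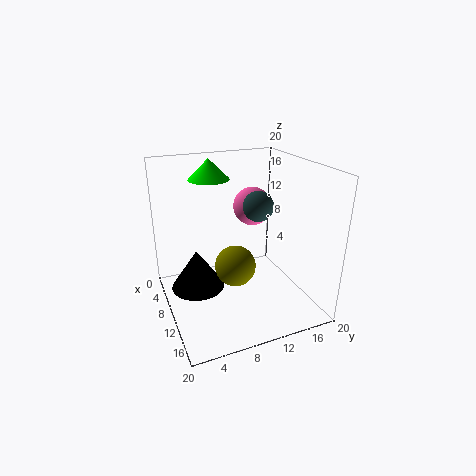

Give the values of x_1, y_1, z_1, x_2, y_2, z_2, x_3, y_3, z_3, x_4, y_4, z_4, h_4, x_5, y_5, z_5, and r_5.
x_1 = 4, y_1 = 15, z_1 = 12, x_2 = 12, y_2 = 12, z_2 = 15, x_3 = 9, y_3 = 10, z_3 = 5, x_4 = 6, y_4 = 5, z_4 = 1, h_4 = 6, x_5 = 4, y_5 = 8, z_5 = 17, r_5 = 3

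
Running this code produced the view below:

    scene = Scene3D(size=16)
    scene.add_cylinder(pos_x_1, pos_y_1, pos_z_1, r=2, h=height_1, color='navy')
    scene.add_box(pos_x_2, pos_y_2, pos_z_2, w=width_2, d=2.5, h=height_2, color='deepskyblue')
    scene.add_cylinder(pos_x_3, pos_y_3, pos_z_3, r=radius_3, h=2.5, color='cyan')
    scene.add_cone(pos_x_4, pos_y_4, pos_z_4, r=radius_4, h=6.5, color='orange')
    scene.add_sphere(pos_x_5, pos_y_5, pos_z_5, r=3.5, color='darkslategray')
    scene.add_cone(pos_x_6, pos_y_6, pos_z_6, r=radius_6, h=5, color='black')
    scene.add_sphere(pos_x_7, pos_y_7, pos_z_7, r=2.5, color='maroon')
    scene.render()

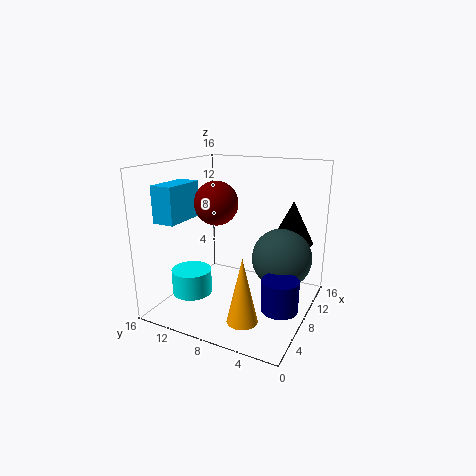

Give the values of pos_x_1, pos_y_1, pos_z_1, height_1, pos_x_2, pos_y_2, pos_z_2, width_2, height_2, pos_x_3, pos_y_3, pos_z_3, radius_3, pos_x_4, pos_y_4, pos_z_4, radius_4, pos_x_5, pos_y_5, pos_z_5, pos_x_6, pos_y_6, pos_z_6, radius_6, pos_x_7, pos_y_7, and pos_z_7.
pos_x_1 = 7, pos_y_1 = 2.5, pos_z_1 = 1, height_1 = 3.5, pos_x_2 = 3, pos_y_2 = 13, pos_z_2 = 10, width_2 = 5, height_2 = 4, pos_x_3 = 2.5, pos_y_3 = 10.5, pos_z_3 = 3.5, radius_3 = 2, pos_x_4 = 2, pos_y_4 = 4.5, pos_z_4 = 2, radius_4 = 1.5, pos_x_5 = 11.5, pos_y_5 = 4, pos_z_5 = 5, pos_x_6 = 13.5, pos_y_6 = 3.5, pos_z_6 = 6.5, radius_6 = 2.5, pos_x_7 = 8.5, pos_y_7 = 11, pos_z_7 = 11.5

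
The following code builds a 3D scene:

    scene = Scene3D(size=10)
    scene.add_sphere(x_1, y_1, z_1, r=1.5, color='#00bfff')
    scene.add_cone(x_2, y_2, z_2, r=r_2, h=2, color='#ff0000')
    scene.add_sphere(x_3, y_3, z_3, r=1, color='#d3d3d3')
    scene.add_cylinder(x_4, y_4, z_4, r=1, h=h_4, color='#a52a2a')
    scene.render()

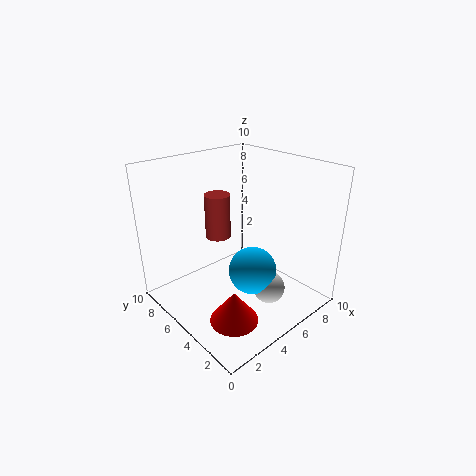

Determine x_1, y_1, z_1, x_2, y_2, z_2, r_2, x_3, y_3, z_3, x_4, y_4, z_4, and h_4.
x_1 = 4; y_1 = 2.5; z_1 = 4; x_2 = 2; y_2 = 2; z_2 = 1.5; r_2 = 1.5; x_3 = 4.5; y_3 = 1.5; z_3 = 3; x_4 = 6; y_4 = 8.5; z_4 = 3.5; h_4 = 3.5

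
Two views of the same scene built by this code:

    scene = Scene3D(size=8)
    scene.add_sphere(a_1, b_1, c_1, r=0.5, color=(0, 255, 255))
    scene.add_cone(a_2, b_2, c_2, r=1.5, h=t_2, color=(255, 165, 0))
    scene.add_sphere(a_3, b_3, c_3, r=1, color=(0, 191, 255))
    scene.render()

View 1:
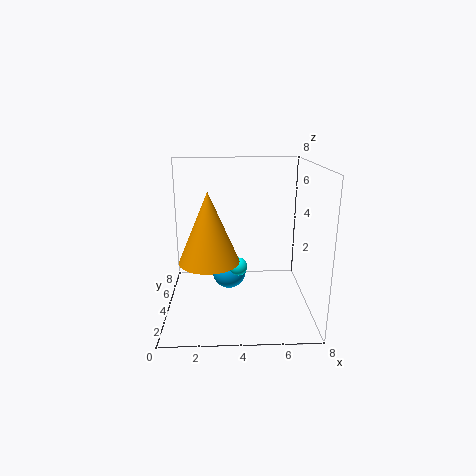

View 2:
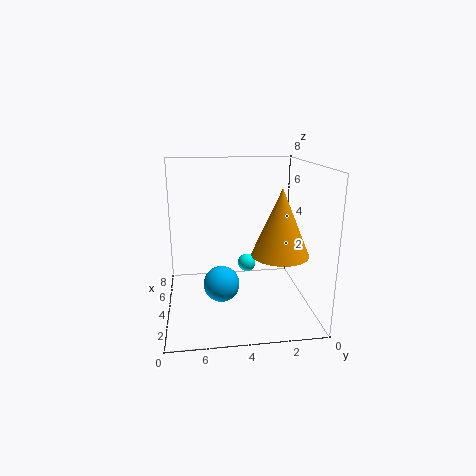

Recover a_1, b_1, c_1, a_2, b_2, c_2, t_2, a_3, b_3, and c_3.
a_1 = 4, b_1 = 3.5, c_1 = 2.5, a_2 = 2.5, b_2 = 2, c_2 = 3.5, t_2 = 3.5, a_3 = 3.5, b_3 = 5, c_3 = 1.5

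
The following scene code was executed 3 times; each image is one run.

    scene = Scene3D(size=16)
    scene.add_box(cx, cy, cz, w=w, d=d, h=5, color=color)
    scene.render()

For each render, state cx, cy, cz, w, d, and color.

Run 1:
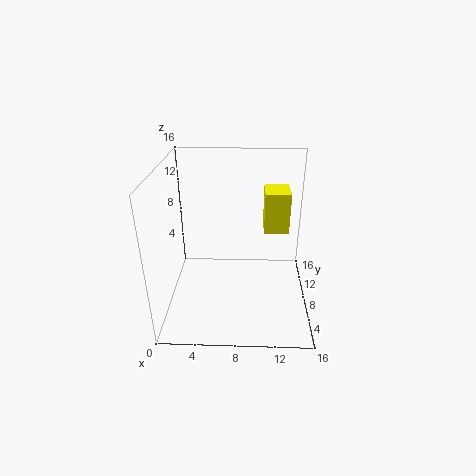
cx = 11, cy = 11, cz = 7, w = 3, d = 3.5, color = 'yellow'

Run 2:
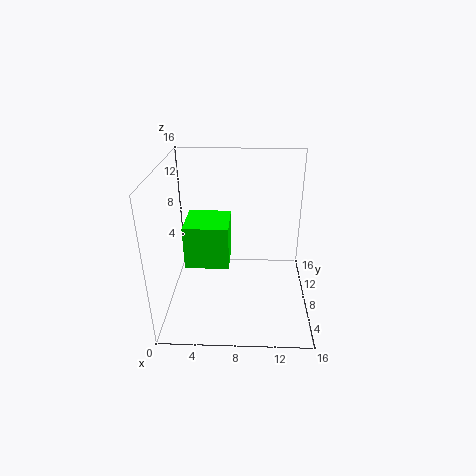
cx = 2, cy = 7, cz = 4.5, w = 5, d = 5, color = 'lime'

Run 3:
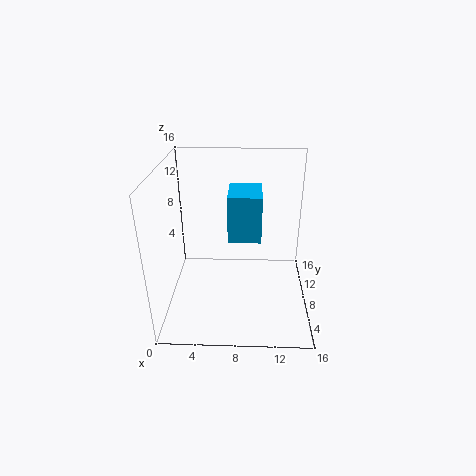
cx = 7, cy = 6, cz = 8.5, w = 3.5, d = 4.5, color = 'deepskyblue'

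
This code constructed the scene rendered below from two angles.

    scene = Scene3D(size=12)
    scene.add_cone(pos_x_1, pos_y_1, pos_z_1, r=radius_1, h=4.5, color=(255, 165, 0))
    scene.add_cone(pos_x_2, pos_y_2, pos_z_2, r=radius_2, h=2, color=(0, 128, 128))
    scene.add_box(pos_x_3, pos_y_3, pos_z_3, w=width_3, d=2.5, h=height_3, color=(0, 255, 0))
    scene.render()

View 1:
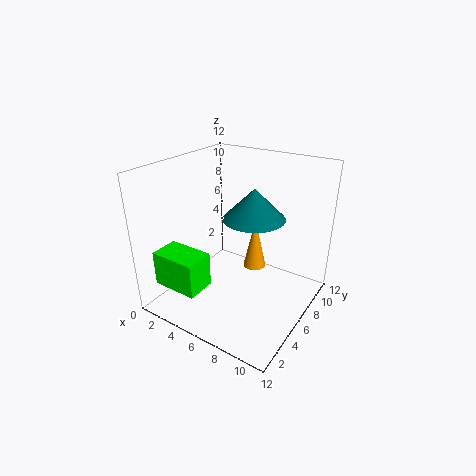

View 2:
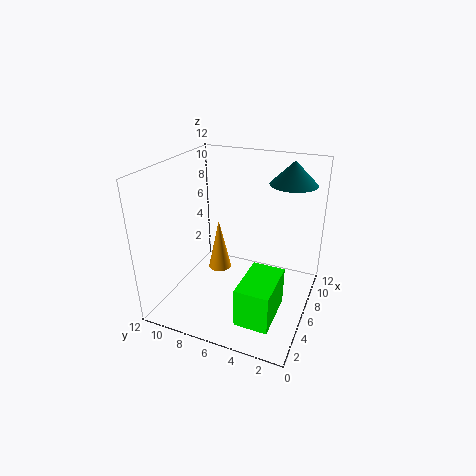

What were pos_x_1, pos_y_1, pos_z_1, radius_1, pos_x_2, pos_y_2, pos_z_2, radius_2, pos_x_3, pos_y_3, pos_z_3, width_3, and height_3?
pos_x_1 = 6.5, pos_y_1 = 8, pos_z_1 = 2.5, radius_1 = 1, pos_x_2 = 9.5, pos_y_2 = 2.5, pos_z_2 = 10, radius_2 = 2, pos_x_3 = 0.5, pos_y_3 = 1.5, pos_z_3 = 2, width_3 = 4, height_3 = 3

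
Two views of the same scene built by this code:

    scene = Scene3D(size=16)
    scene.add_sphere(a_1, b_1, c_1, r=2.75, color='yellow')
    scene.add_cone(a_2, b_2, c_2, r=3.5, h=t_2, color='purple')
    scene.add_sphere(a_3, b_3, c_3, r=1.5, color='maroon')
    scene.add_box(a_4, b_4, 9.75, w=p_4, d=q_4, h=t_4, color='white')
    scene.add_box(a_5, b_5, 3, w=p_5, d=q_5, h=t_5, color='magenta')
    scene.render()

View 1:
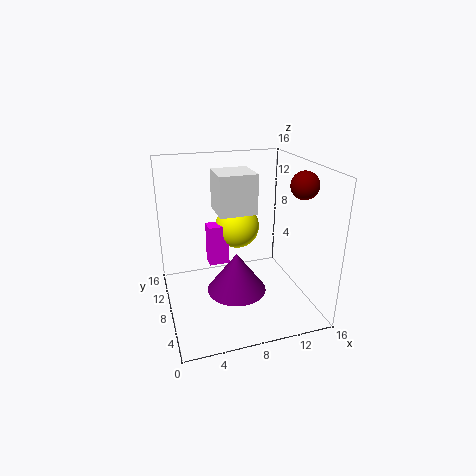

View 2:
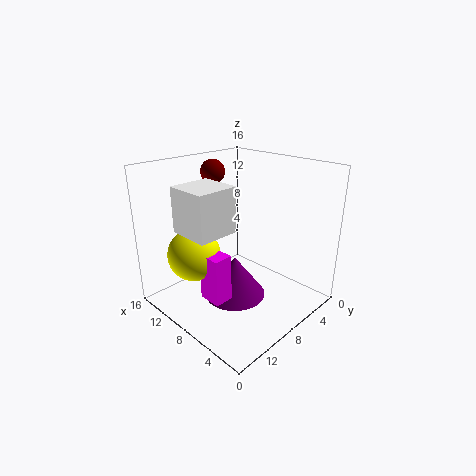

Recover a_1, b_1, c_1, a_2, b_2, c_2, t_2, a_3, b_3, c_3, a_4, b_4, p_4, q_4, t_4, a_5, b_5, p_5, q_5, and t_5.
a_1 = 9.5
b_1 = 13
c_1 = 7.25
a_2 = 8
b_2 = 8.5
c_2 = 1
t_2 = 4.75
a_3 = 14.5
b_3 = 5.75
c_3 = 14
a_4 = 6.5
b_4 = 9.75
p_4 = 4.5
q_4 = 4.5
t_4 = 4.75
a_5 = 5.5
b_5 = 11.5
p_5 = 2.5
q_5 = 2
t_5 = 5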